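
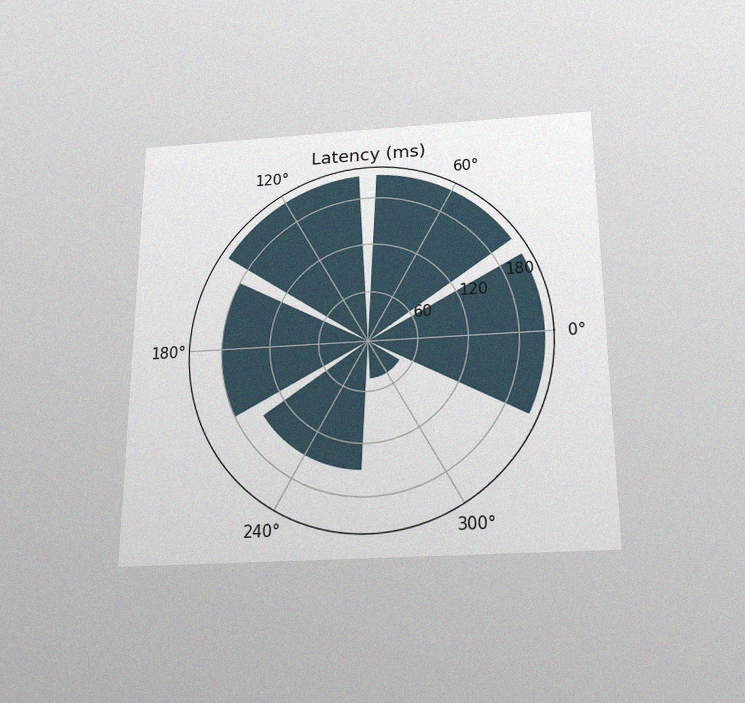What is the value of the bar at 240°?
150ms

The chart is viewed slightly from below, with some photo noise. The bar at 240° reaches 150ms on the radial axis.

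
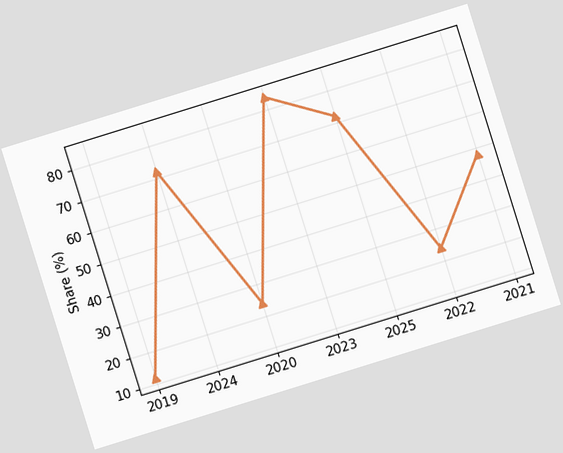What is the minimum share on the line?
12%

The chart is tilted about 17° counter-clockwise. The lowest point is at 2019, and reading across to the y-axis gives 12%.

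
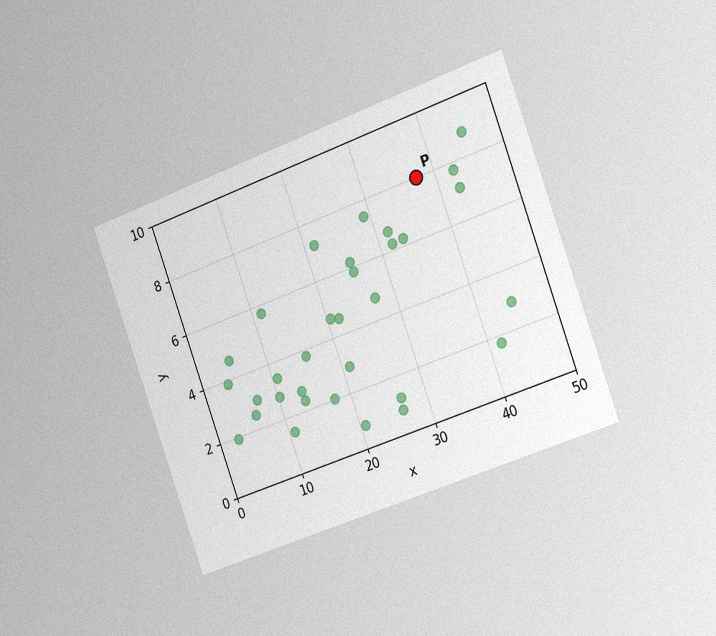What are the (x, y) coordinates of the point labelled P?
(37.5, 8)

The chart is tilted about 20° counter-clockwise and viewed slightly from the right, with some photo noise. Following the gridlines from P to each axis, P sits at (37.5, 8).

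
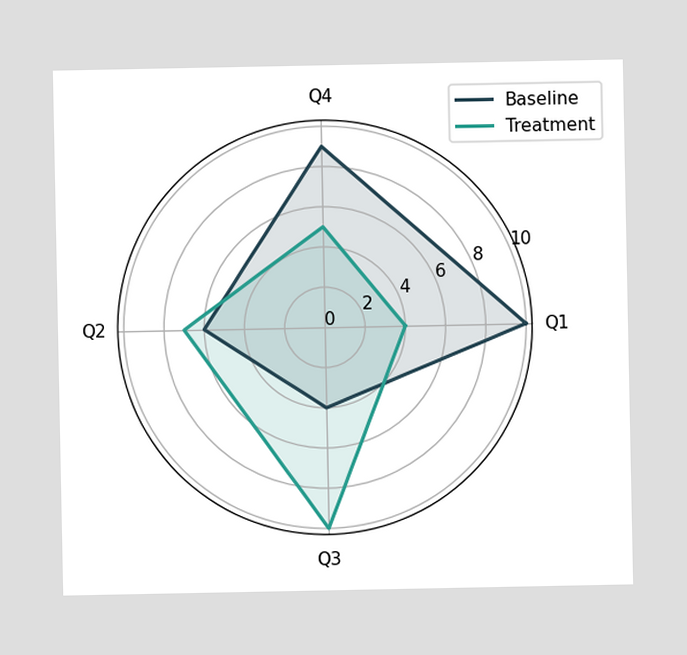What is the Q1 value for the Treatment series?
On the Q1 axis, Treatment reaches 4.

4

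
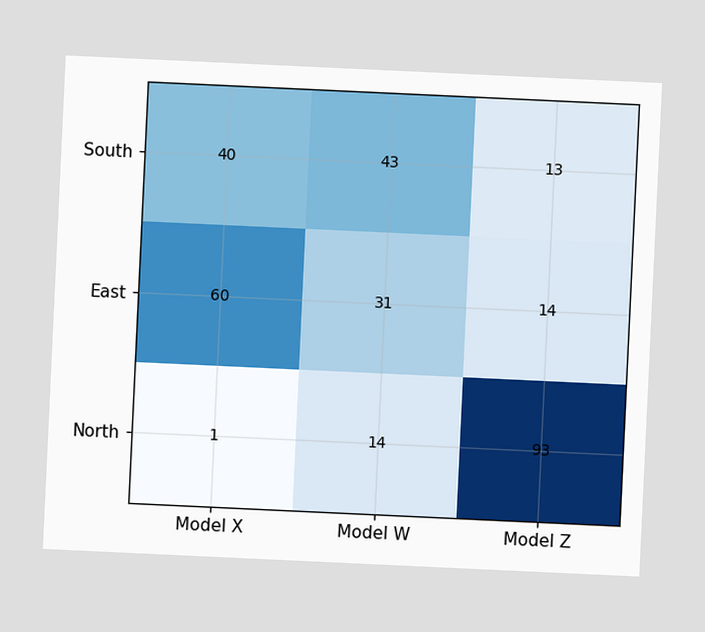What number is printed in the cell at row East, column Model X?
60

The chart is tilted about 3° clockwise. The (East, Model X) cell reads 60.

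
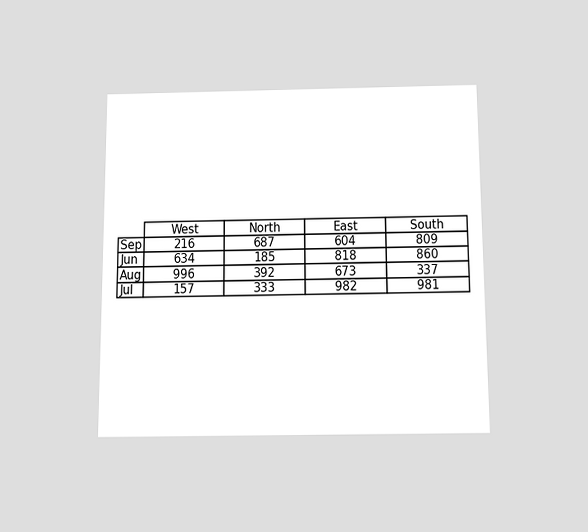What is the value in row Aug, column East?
673

The chart is viewed slightly from below. The (Aug, East) cell reads 673.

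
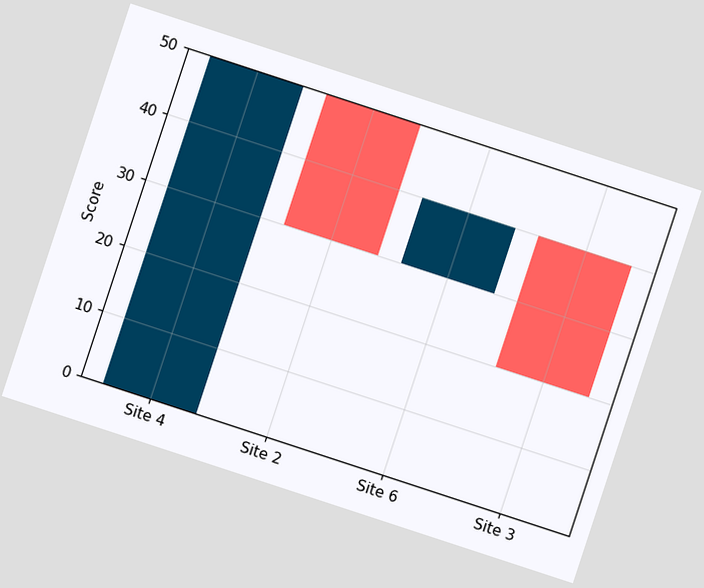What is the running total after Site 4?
The chart is tilted about 18° clockwise. After Site 4 the running total reaches 50.

50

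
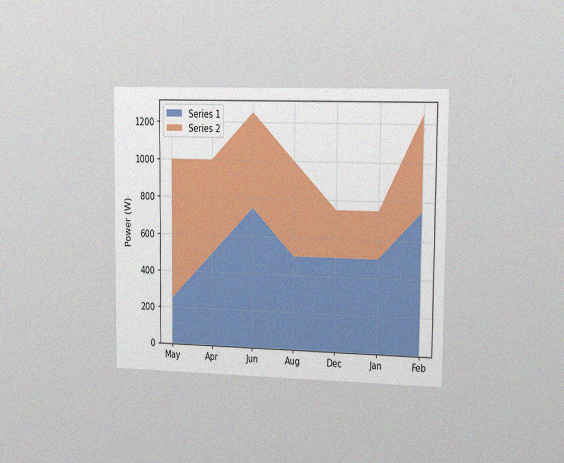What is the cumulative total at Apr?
1000W

The chart is viewed slightly from the right, with some photo noise. The stacked total at Apr reaches 1000W.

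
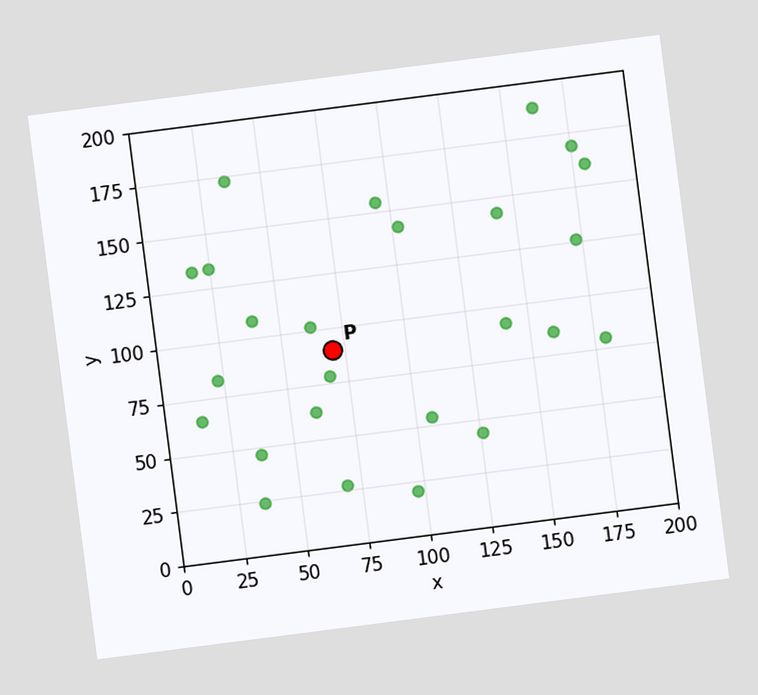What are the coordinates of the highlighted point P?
The chart is tilted about 7° counter-clockwise. Following the gridlines from P to each axis, P sits at (70, 90).

(70, 90)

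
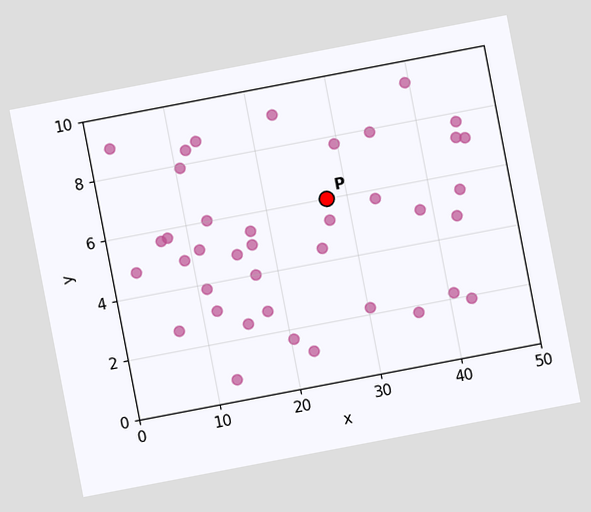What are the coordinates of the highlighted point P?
(27.5, 6)

The chart is tilted about 11° counter-clockwise. Following the gridlines from P to each axis, P sits at (27.5, 6).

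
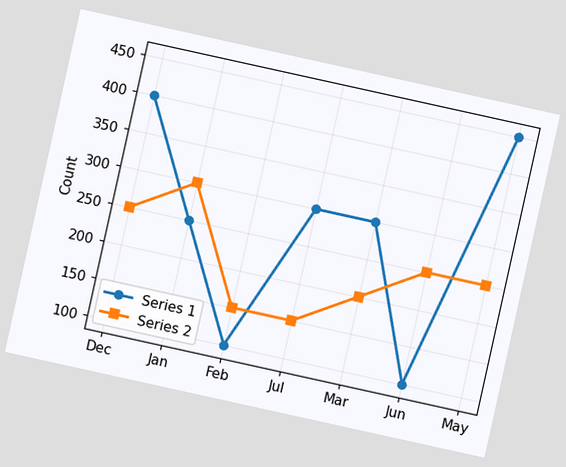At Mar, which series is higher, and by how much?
Series 1, by 100

The chart is tilted about 12° clockwise. At Mar, Series 1 sits above the other line by 100.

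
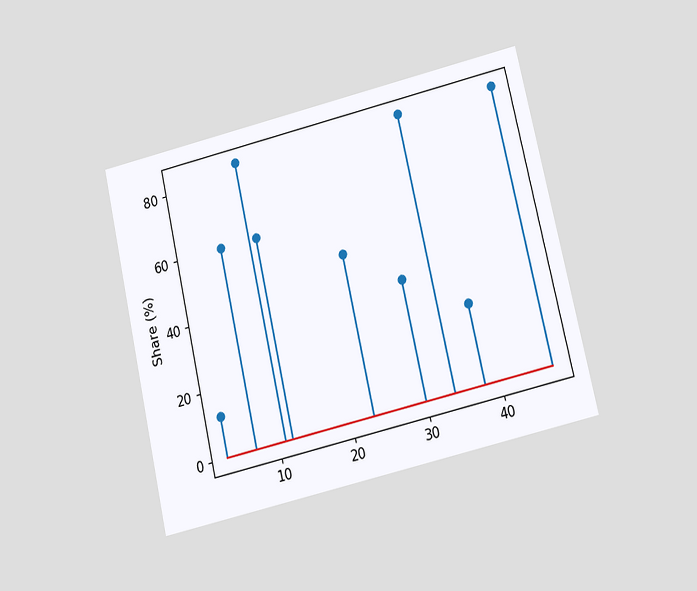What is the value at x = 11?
84%

The chart is tilted about 13° counter-clockwise and viewed slightly from below. The stem at x=11 reaches 84%.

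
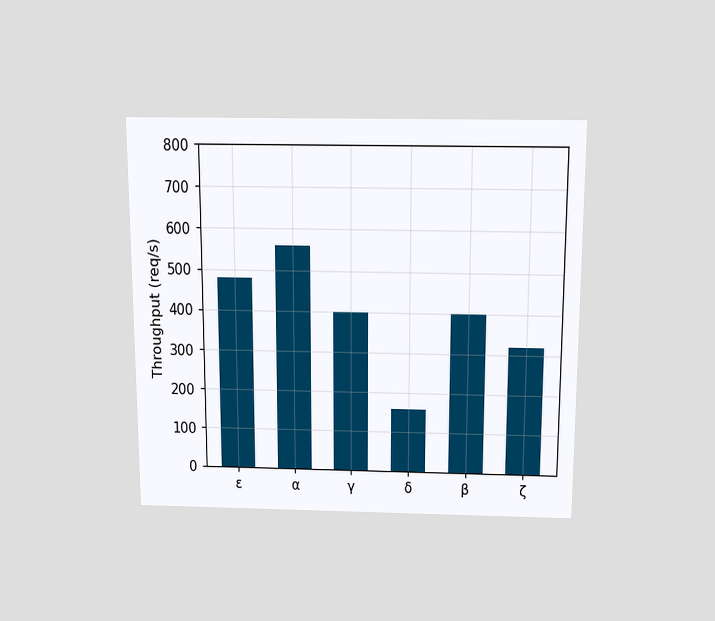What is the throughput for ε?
480req/s

The chart is viewed slightly from above. Reading along the chart's y-axis, the ε bar reaches 480req/s.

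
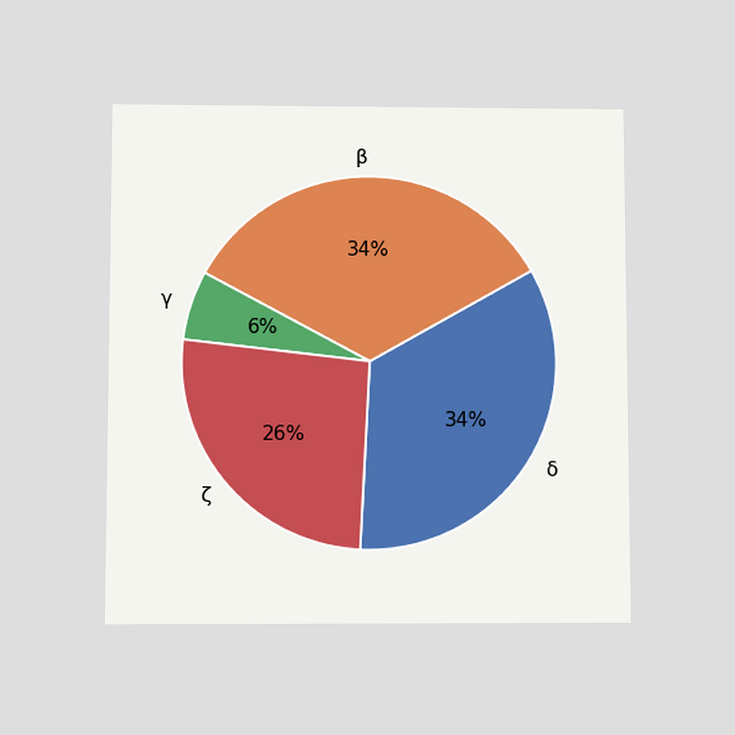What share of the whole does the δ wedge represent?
34%

The chart is viewed slightly from below. The δ slice takes up 34% of the pie.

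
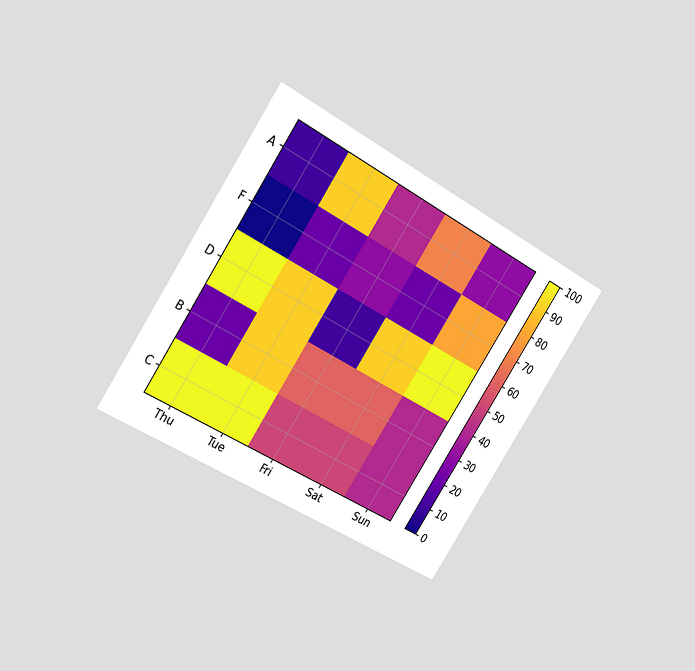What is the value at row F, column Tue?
20

The chart is tilted about 33° clockwise and viewed at a slight angle. Matching cell (F, Tue) against the colorbar gives 20.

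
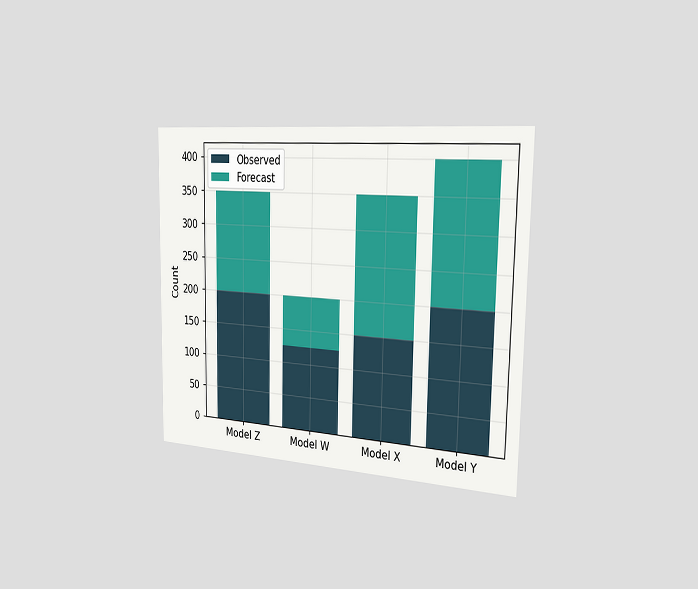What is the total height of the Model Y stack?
400

The chart is viewed slightly from the right. The Model Y stack's top reaches 400 on the y-axis.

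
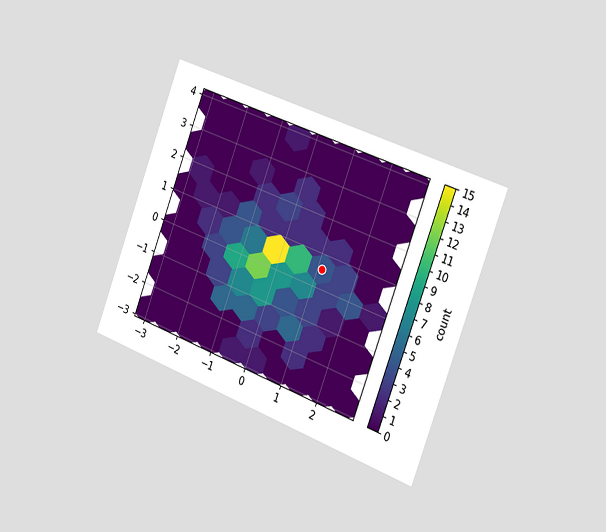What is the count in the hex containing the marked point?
4

The chart is tilted about 21° clockwise and viewed slightly from the right. The marked hex reads 4 on the colorbar.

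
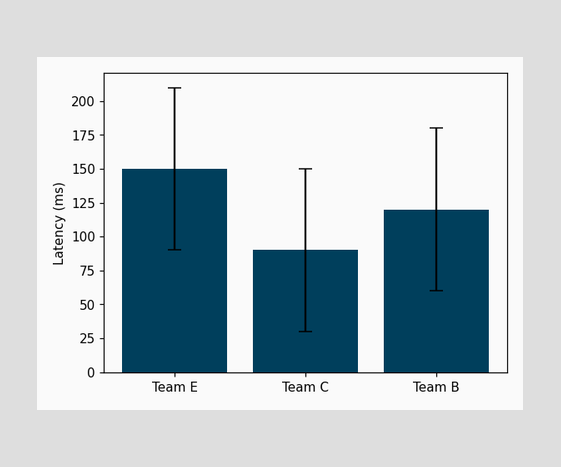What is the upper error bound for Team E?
210ms

The Team E bar's upper whisker reaches 210ms.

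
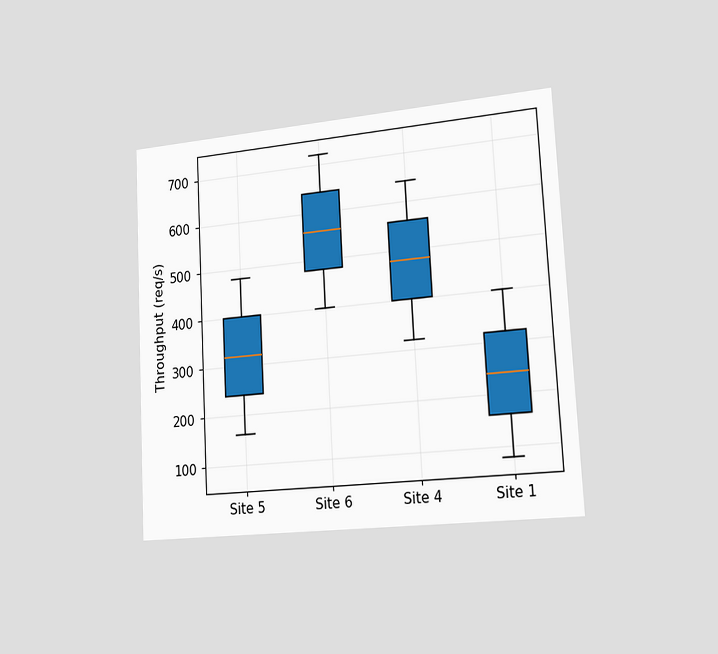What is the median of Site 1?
240req/s

The chart is tilted about 3° counter-clockwise and viewed slightly from the right. The median line in the Site 1 box sits at 240req/s.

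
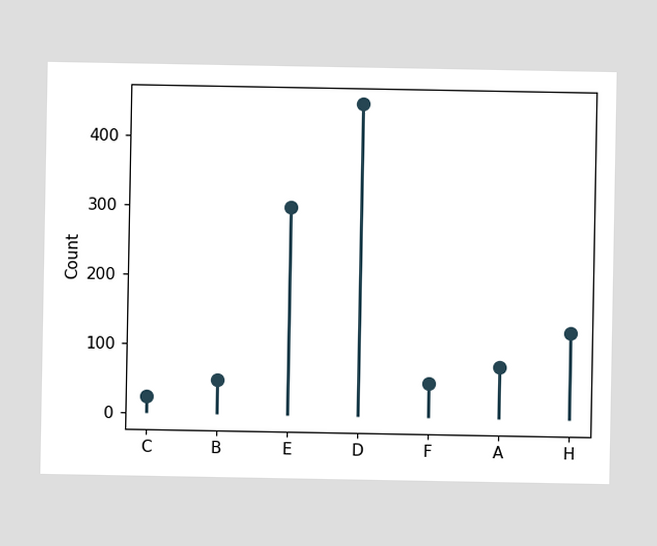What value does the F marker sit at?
The F marker sits at 50.

50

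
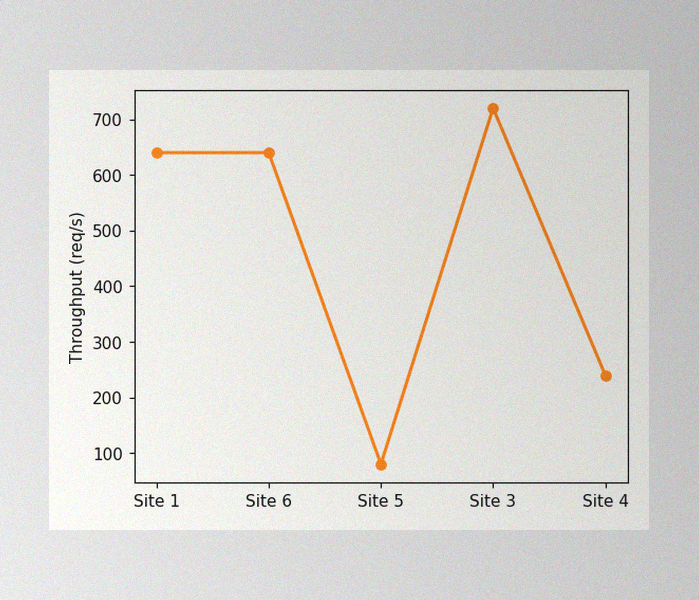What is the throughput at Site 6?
640req/s

The image has some photo noise and uneven lighting. At Site 6, the line is at 640req/s.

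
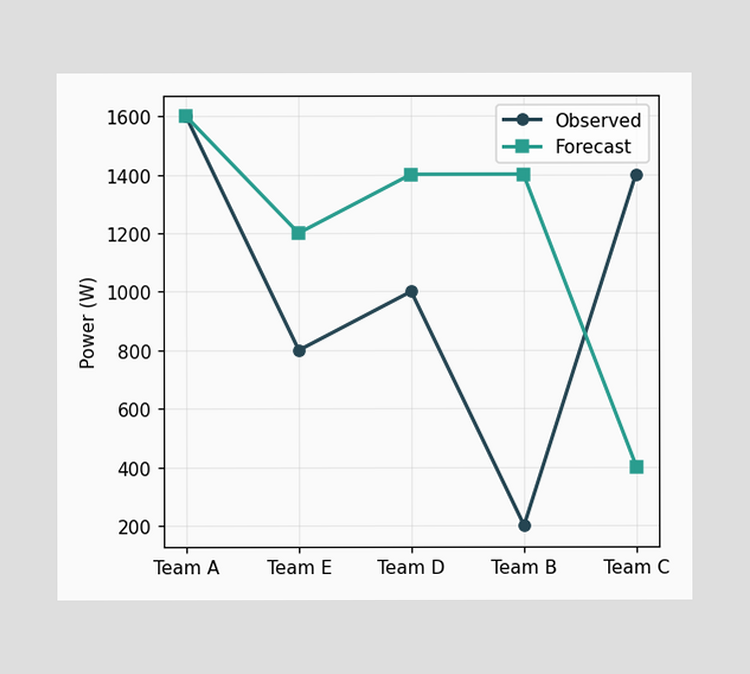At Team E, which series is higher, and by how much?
Forecast, by 400W

At Team E, Forecast sits above the other line by 400W.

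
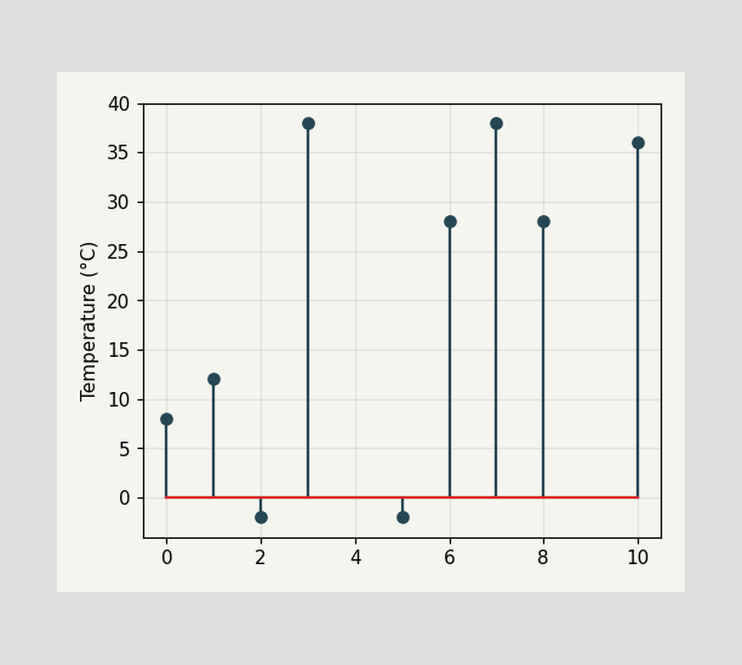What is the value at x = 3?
The stem at x=3 reaches 38°C.

38°C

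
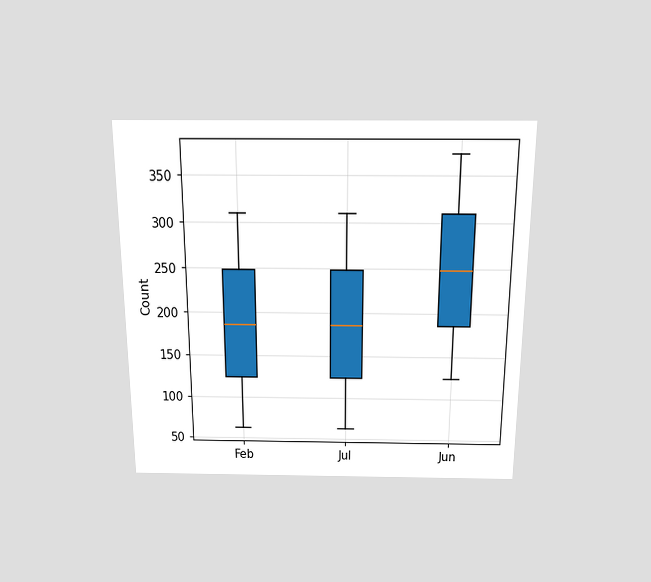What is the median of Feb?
The chart is viewed slightly from above. The median line in the Feb box sits at 186.

186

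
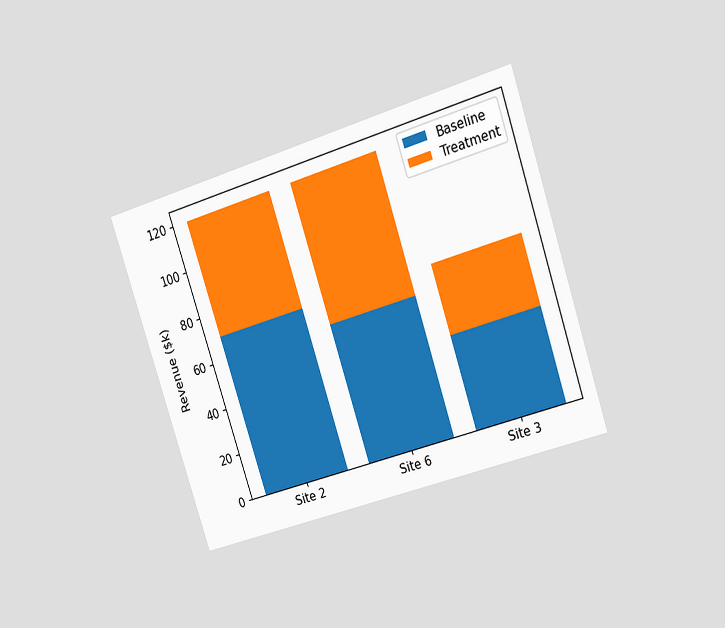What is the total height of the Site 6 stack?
The chart is tilted about 18° counter-clockwise and viewed slightly from the right. The Site 6 stack's top reaches $120k on the y-axis.

$120k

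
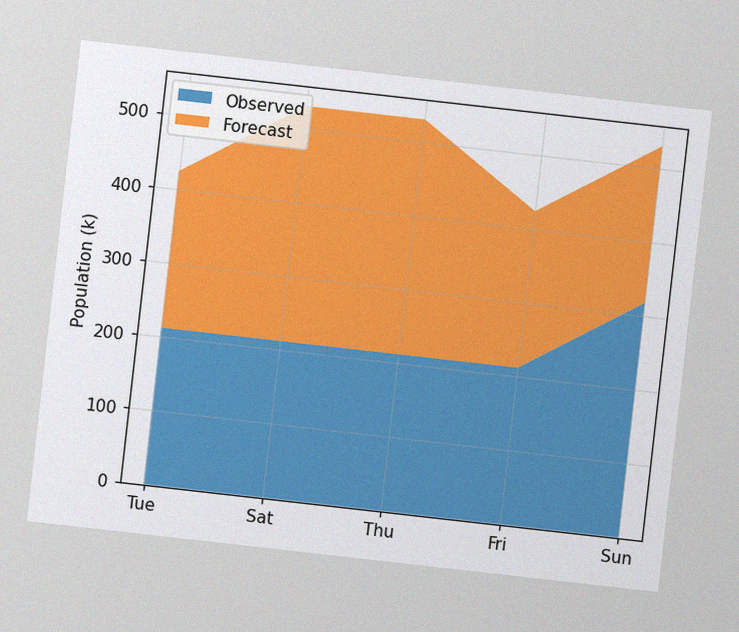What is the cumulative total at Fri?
424k

The chart is tilted about 6° clockwise, with some photo noise. The stacked total at Fri reaches 424k.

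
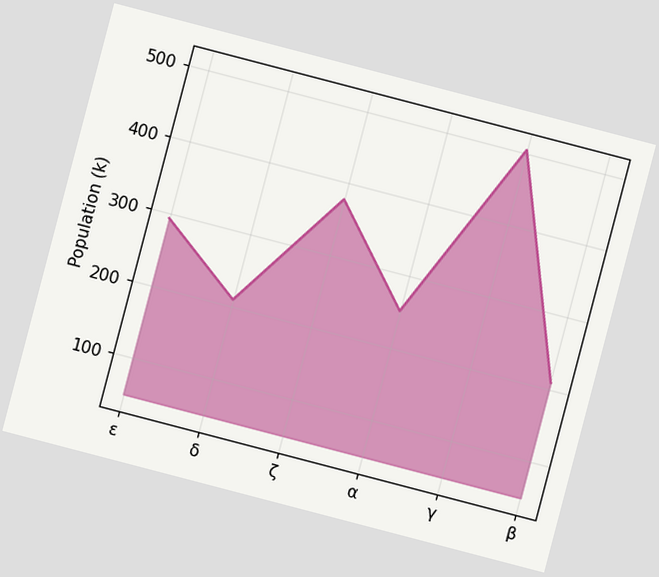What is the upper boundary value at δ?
The chart is tilted about 15° clockwise. At δ the upper boundary is at 210k.

210k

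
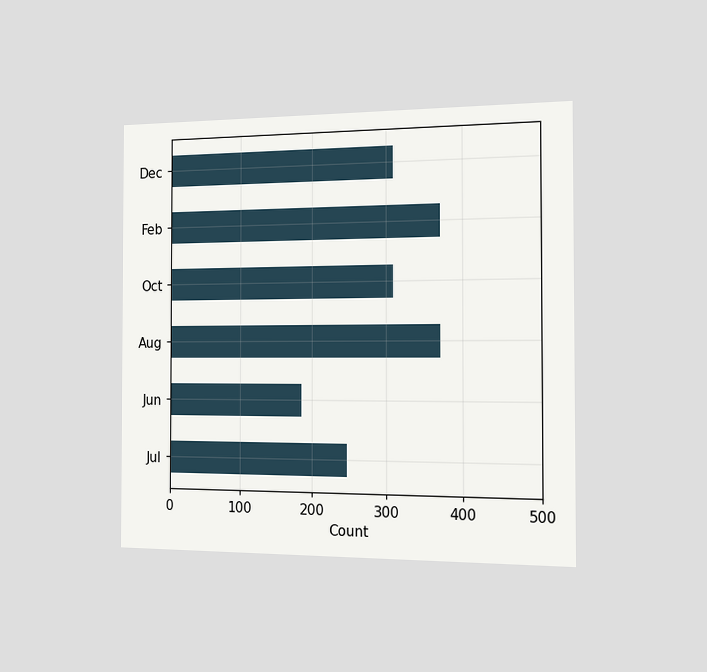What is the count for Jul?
The chart is viewed slightly from the right. Reading along the chart's x-axis, the Jul bar reaches 248.

248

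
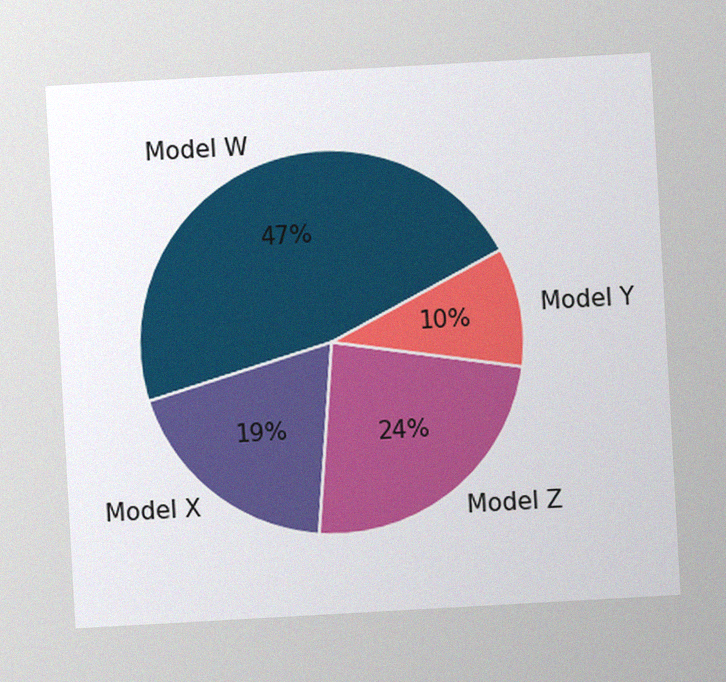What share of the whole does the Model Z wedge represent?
The chart is tilted about 3° counter-clockwise, with some photo noise. The Model Z slice takes up 24% of the pie.

24%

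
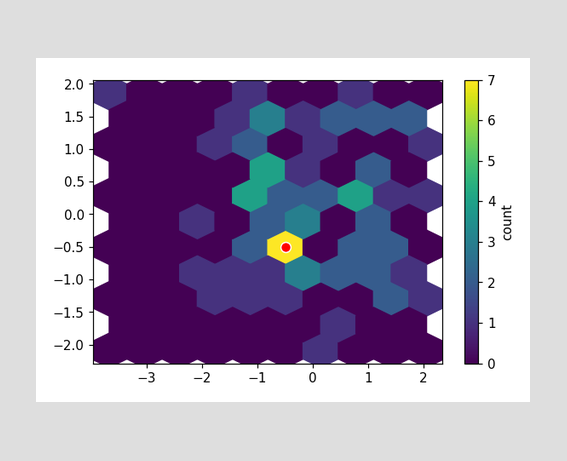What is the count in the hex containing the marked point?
The marked hex reads 7 on the colorbar.

7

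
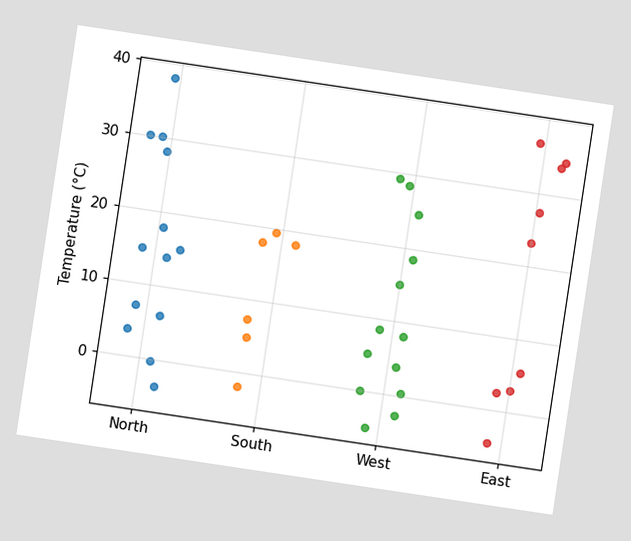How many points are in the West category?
13

The chart is tilted about 9° clockwise. Counting the markers in the West column gives 13.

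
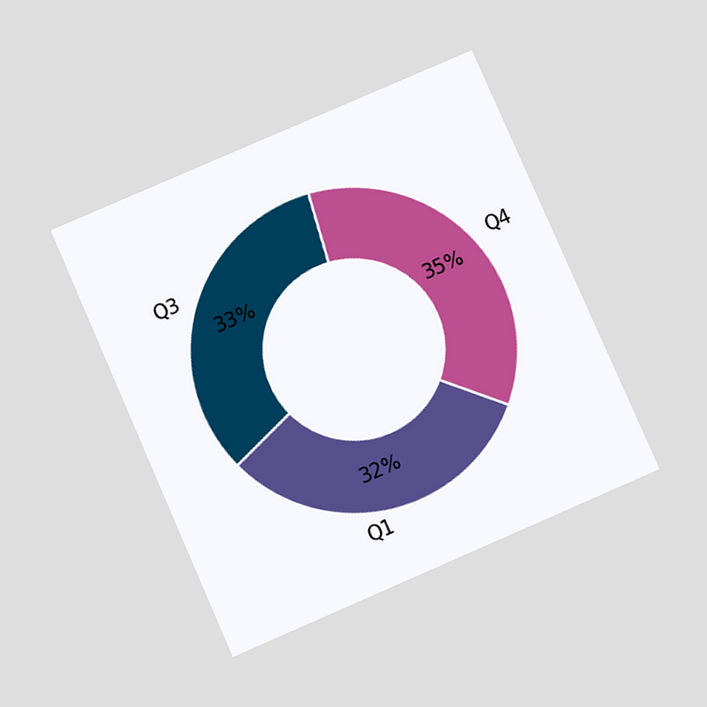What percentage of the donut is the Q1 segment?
The chart is tilted about 24° counter-clockwise and viewed slightly from below. The Q1 segment takes up 32% of the ring.

32%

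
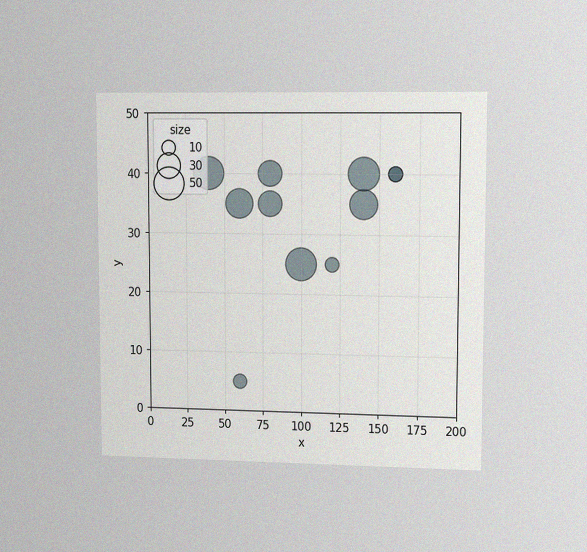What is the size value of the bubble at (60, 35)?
40

The chart is viewed slightly from the right, with some photo noise. Matching the bubble at (60, 35) against the size legend gives 40.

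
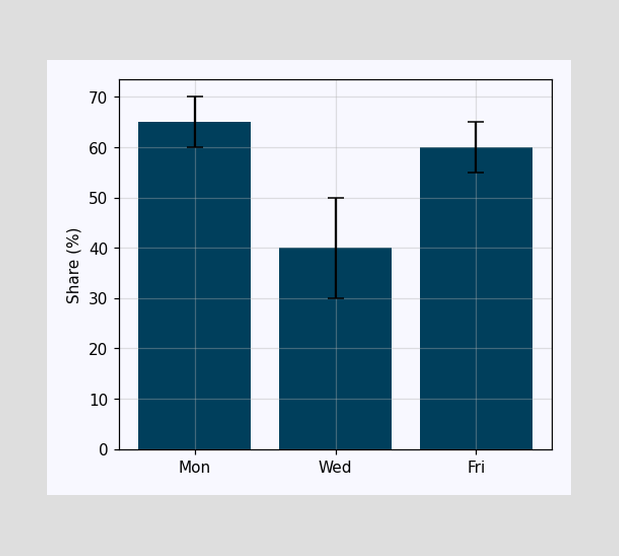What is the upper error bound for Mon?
70%

The Mon bar's upper whisker reaches 70%.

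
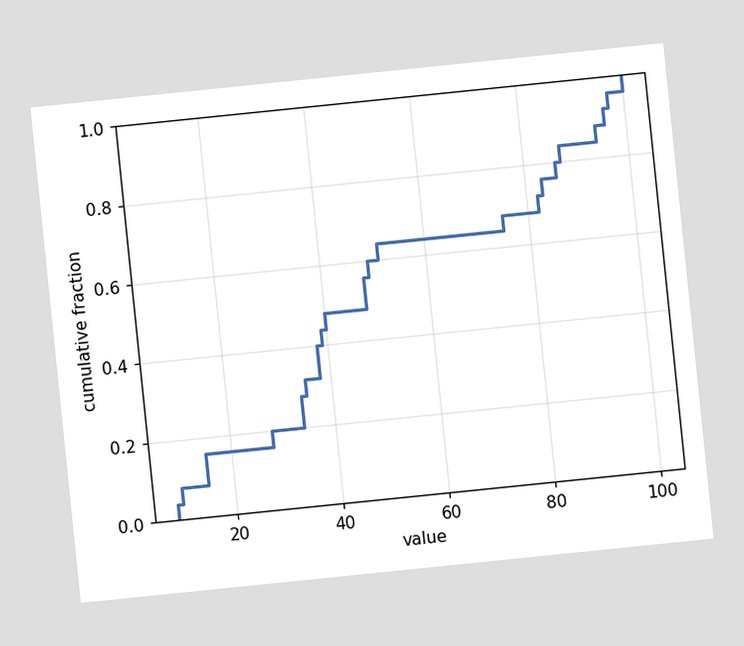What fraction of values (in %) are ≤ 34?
The chart is tilted about 6° counter-clockwise. At x=34 the ECDF step is at 28%.

28%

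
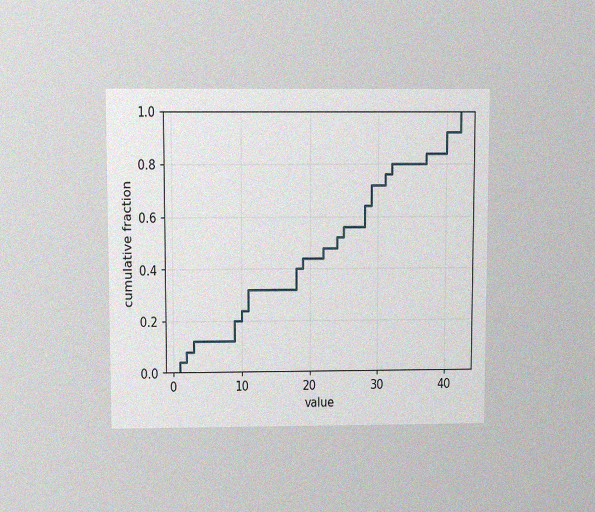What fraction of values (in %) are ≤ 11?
The chart is viewed slightly from above, with some photo noise. At x=11 the ECDF step is at 32%.

32%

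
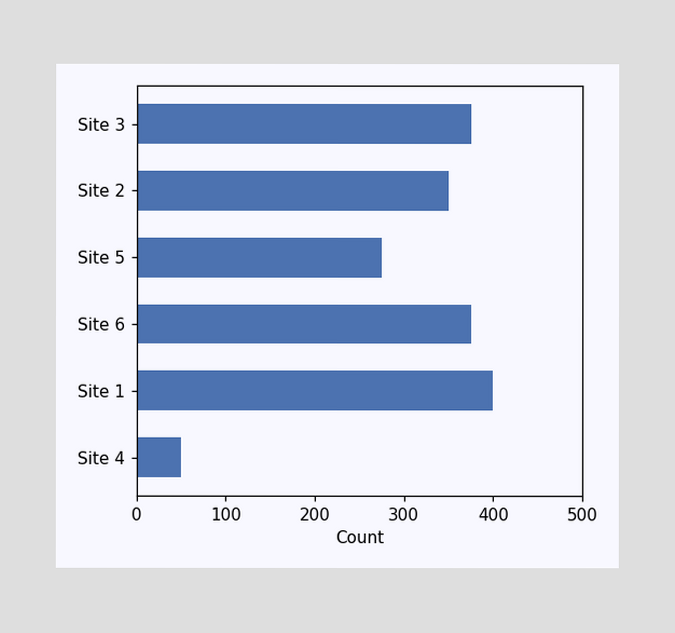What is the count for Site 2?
Reading along the chart's x-axis, the Site 2 bar reaches 350.

350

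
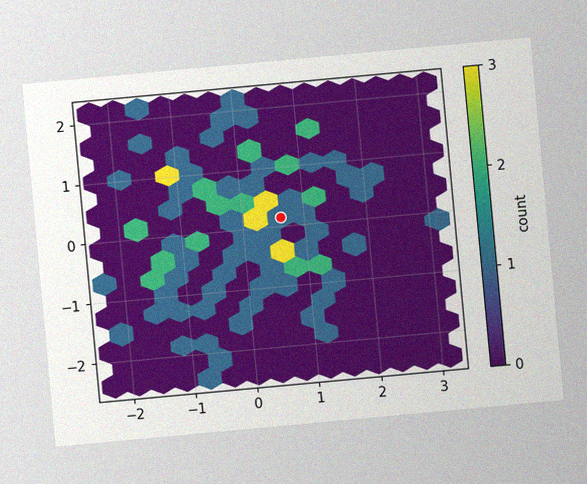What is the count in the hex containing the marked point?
The chart is tilted about 5° counter-clockwise, with some photo noise. The marked hex reads 1 on the colorbar.

1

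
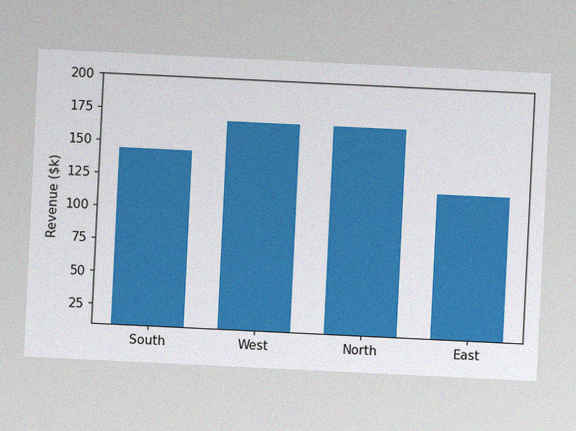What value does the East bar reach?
The chart is tilted about 3° clockwise, with some photo noise. Reading along the chart's y-axis, the East bar reaches $120k.

$120k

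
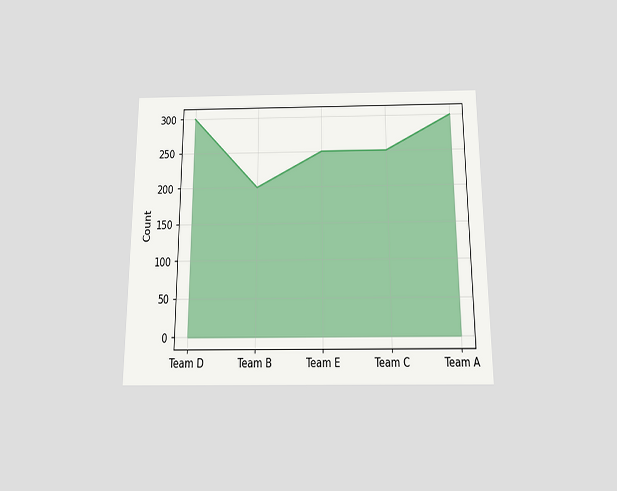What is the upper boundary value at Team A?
300

The chart is viewed slightly from below. At Team A the upper boundary is at 300.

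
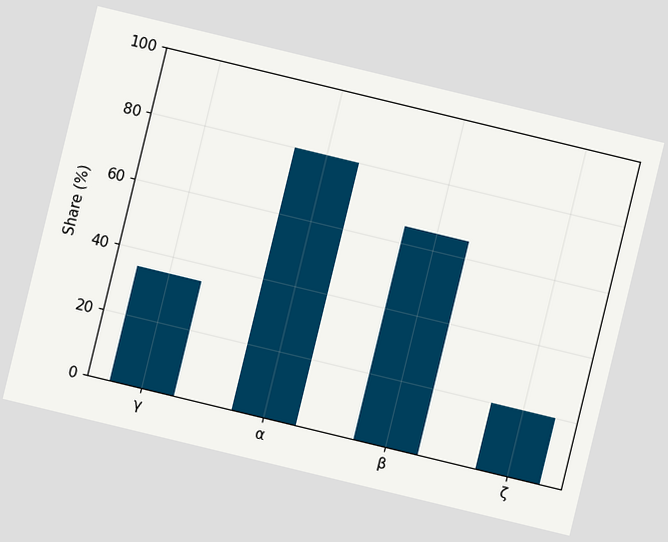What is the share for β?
65%

The chart is tilted about 14° clockwise. Reading along the chart's y-axis, the β bar reaches 65%.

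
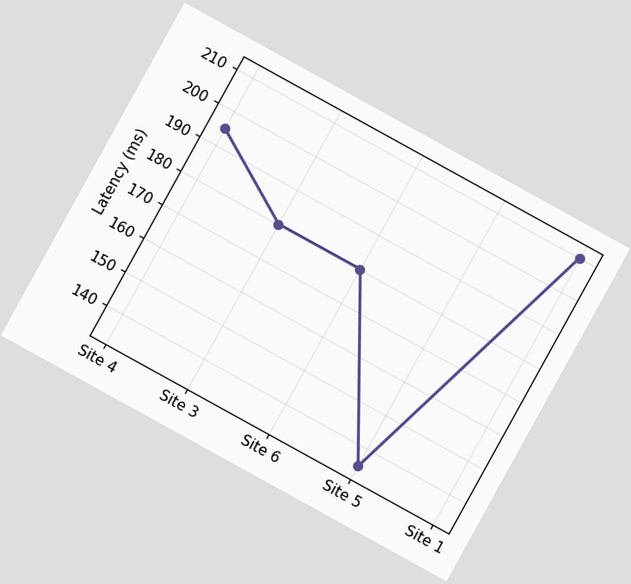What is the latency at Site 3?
180ms

The chart is tilted about 29° clockwise. At Site 3, the line is at 180ms.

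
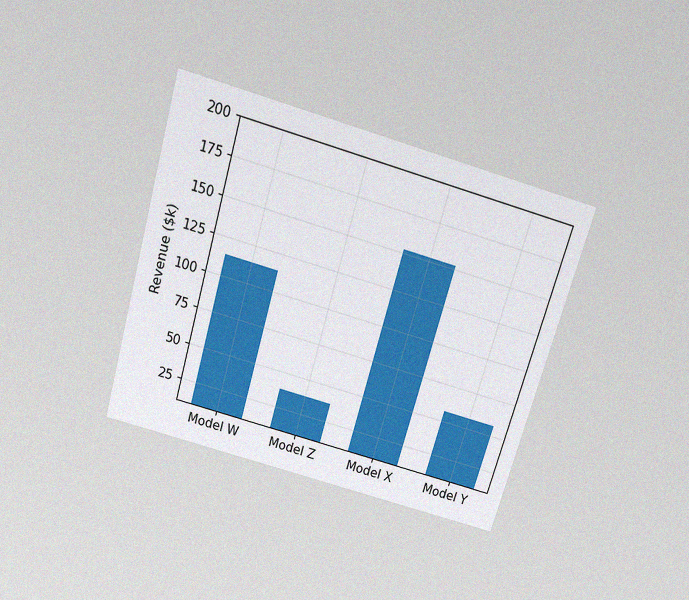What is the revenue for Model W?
The chart is tilted about 16° clockwise and viewed slightly from above, with some photo noise. Reading along the chart's y-axis, the Model W bar reaches $114k.

$114k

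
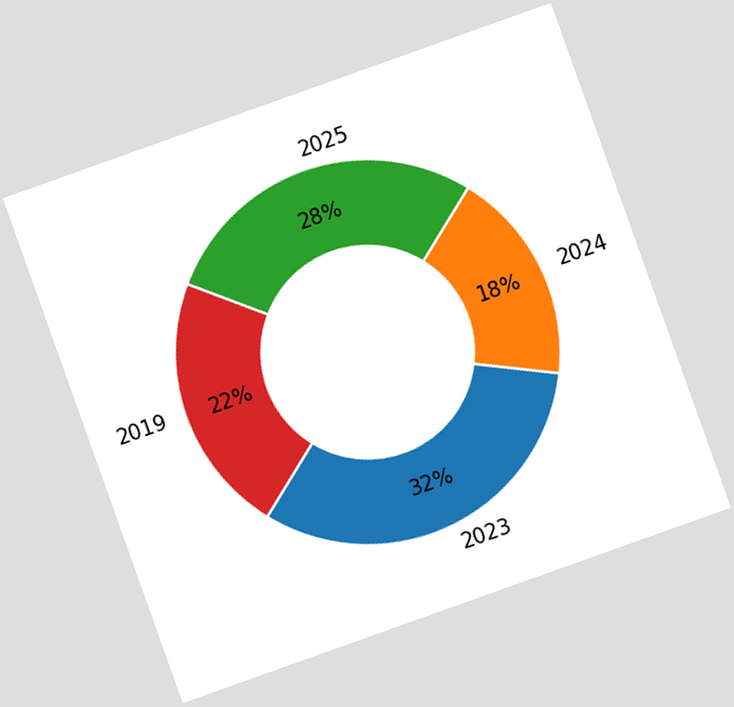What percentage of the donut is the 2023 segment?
The chart is tilted about 20° counter-clockwise. The 2023 segment takes up 32% of the ring.

32%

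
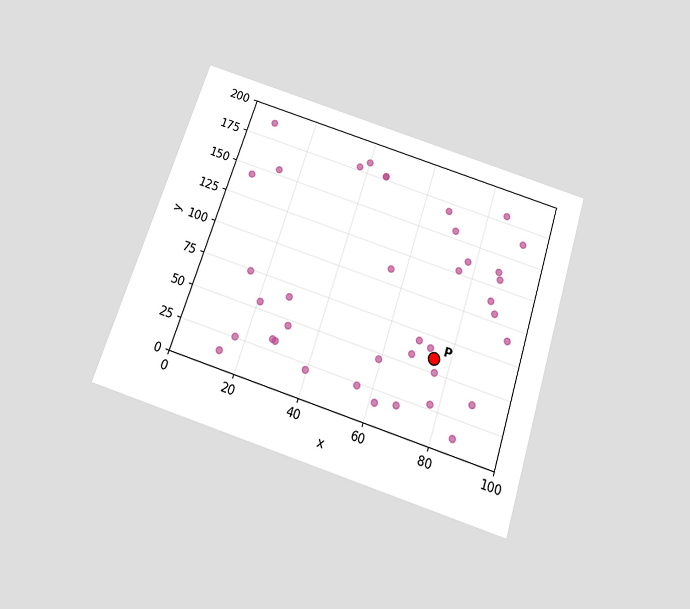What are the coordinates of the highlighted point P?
The chart is tilted about 18° clockwise and viewed slightly from below. Following the gridlines from P to each axis, P sits at (75, 60).

(75, 60)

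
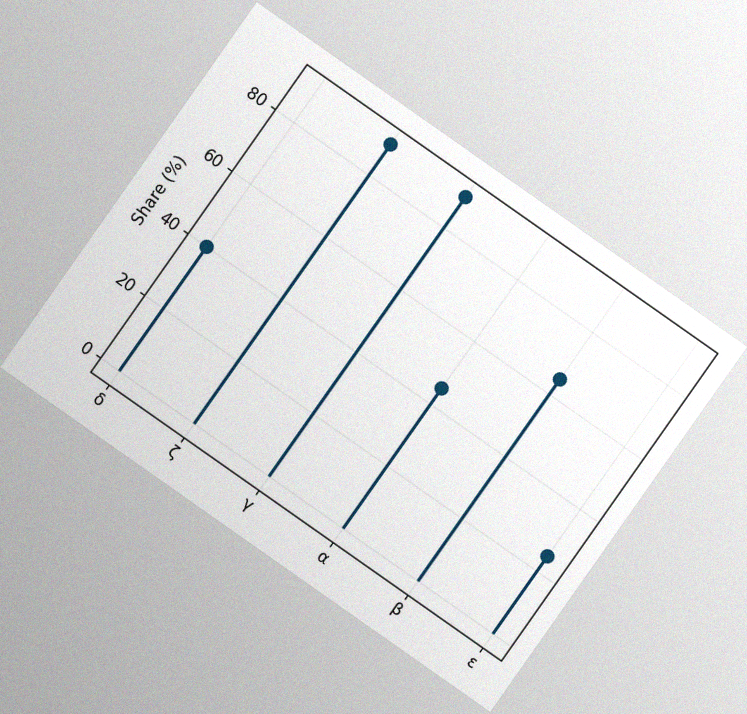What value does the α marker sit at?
The chart is tilted about 35° clockwise, with some photo noise. The α marker sits at 45%.

45%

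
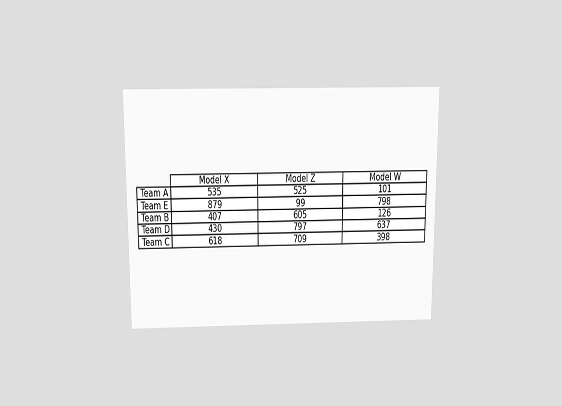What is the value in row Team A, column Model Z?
525

The chart is viewed slightly from above. The (Team A, Model Z) cell reads 525.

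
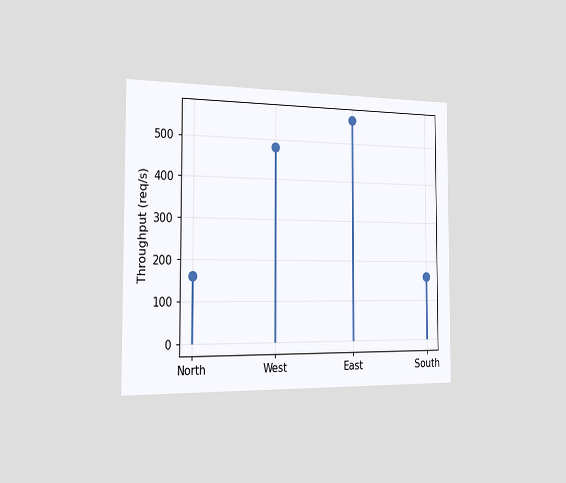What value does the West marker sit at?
480req/s

The chart is viewed slightly from the left. The West marker sits at 480req/s.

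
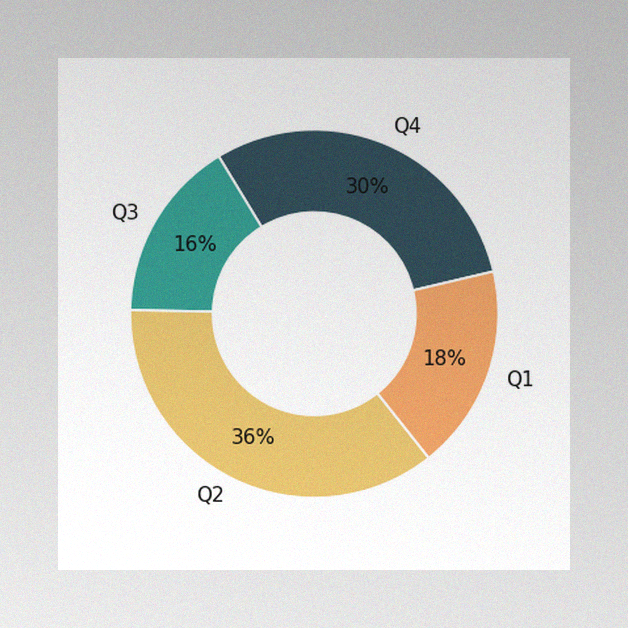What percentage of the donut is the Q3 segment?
16%

The image has some photo noise and uneven lighting. The Q3 segment takes up 16% of the ring.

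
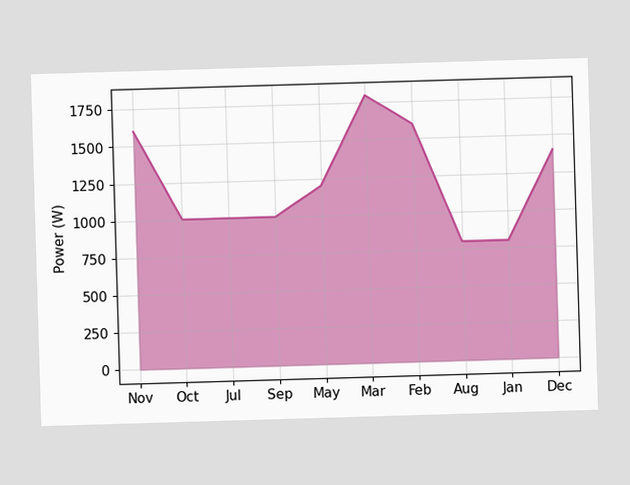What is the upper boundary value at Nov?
At Nov the upper boundary is at 1600W.

1600W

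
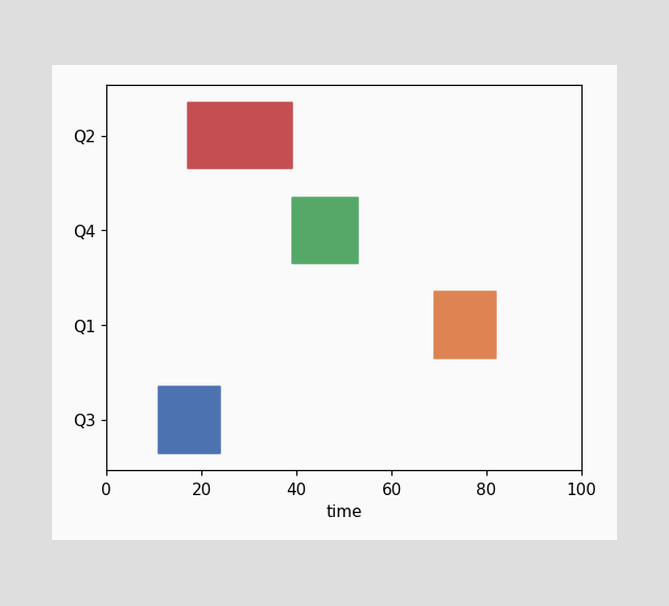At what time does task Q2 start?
The Q2 bar begins at t=17.

17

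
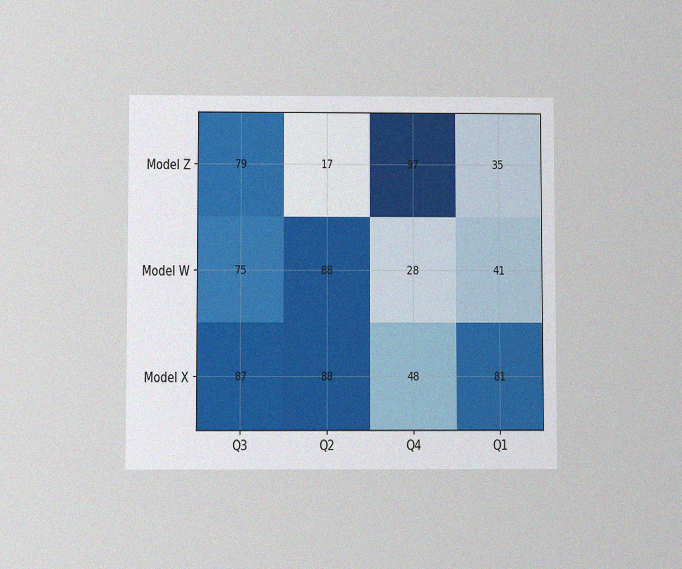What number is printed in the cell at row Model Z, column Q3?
79

The chart is viewed slightly from below, with some photo noise. The (Model Z, Q3) cell reads 79.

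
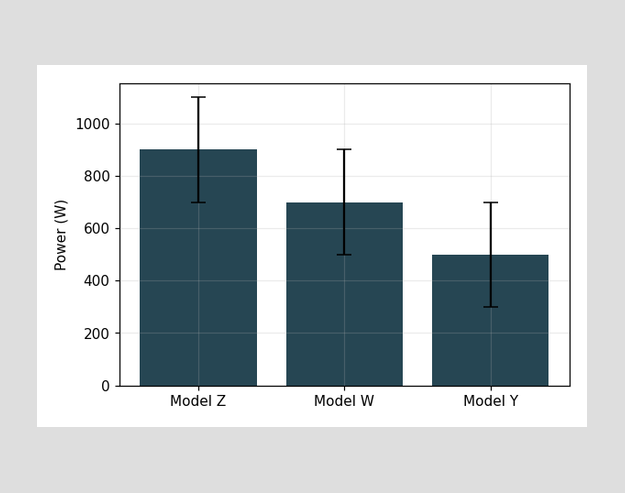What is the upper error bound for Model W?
900W

The Model W bar's upper whisker reaches 900W.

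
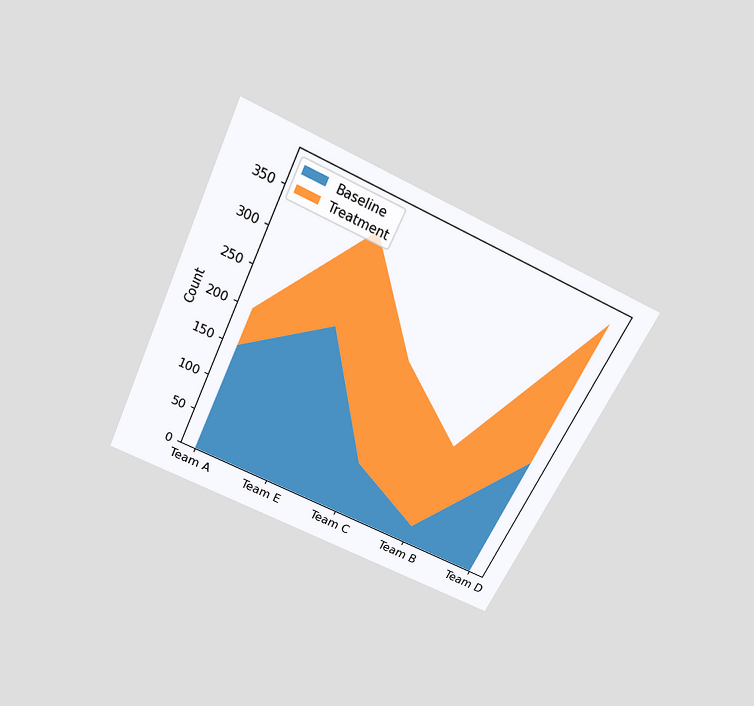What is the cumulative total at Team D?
375

The chart is tilted about 25° clockwise and viewed slightly from above. The stacked total at Team D reaches 375.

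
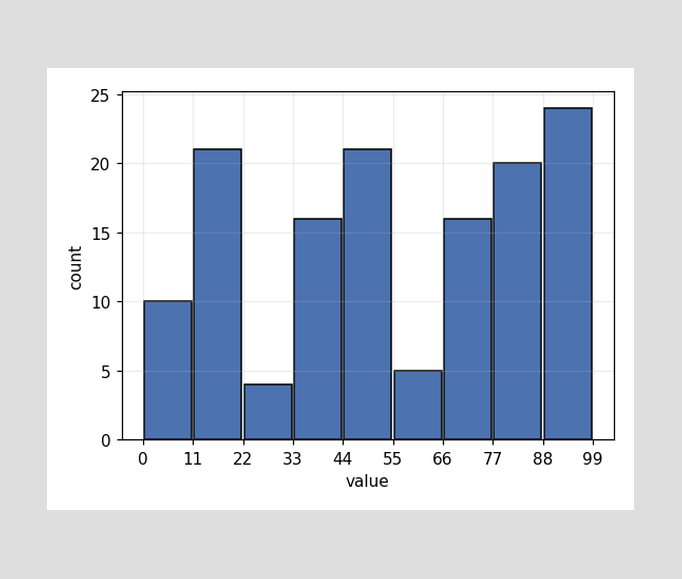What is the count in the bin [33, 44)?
The [33, 44) bin has height 16.

16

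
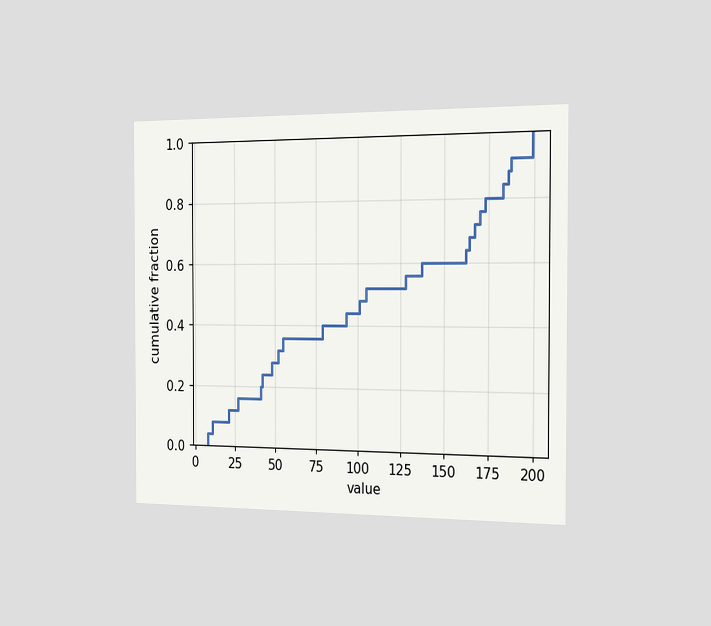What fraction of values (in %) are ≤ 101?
48%

The chart is viewed slightly from the right. At x=101 the ECDF step is at 48%.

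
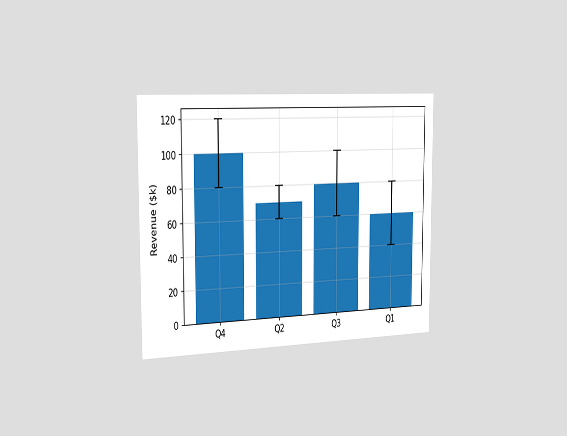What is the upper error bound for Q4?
The chart is viewed slightly from the left. The Q4 bar's upper whisker reaches $120k.

$120k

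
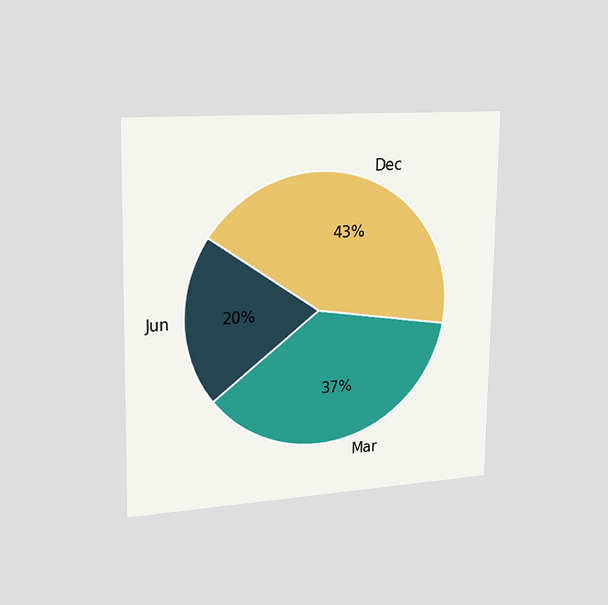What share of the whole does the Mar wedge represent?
The chart is viewed slightly from the left. The Mar slice takes up 37% of the pie.

37%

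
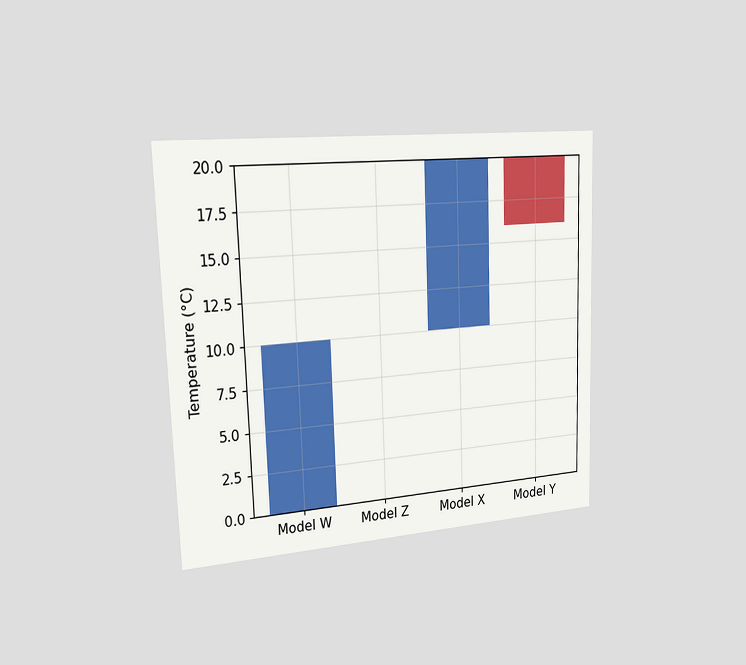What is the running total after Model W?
10°C

The chart is viewed slightly from the left. After Model W the running total reaches 10°C.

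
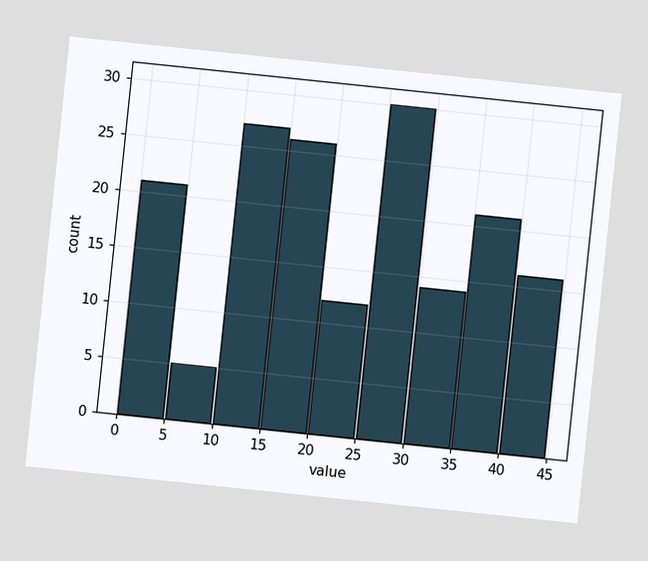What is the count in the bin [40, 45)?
16

The chart is tilted about 6° clockwise. The [40, 45) bin has height 16.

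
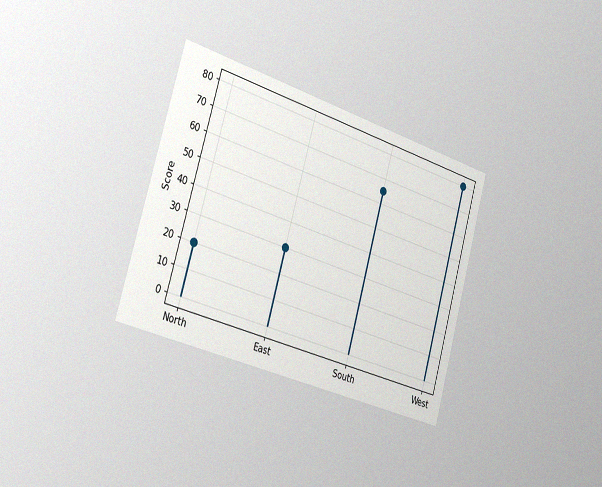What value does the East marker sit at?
The chart is tilted about 16° clockwise and viewed slightly from the left, with some photo noise. The East marker sits at 30.

30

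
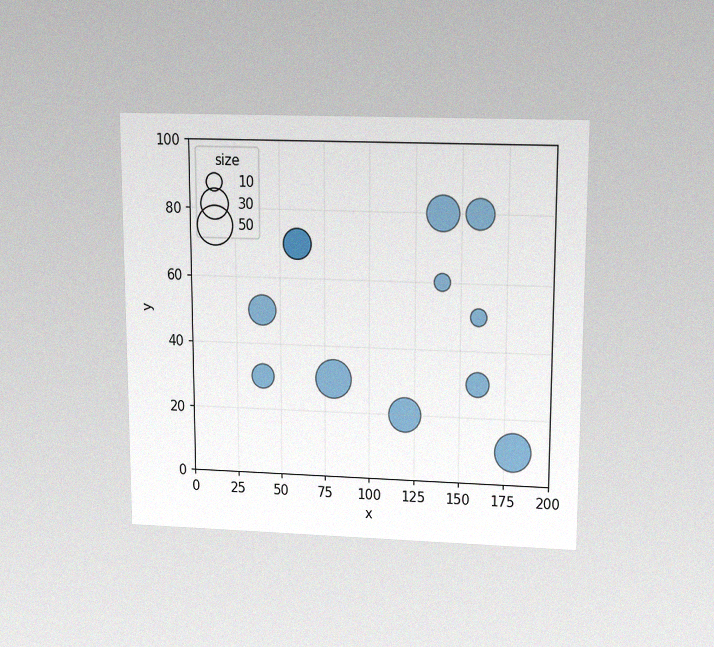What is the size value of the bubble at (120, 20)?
40

The chart is viewed slightly from above, with some photo noise. Matching the bubble at (120, 20) against the size legend gives 40.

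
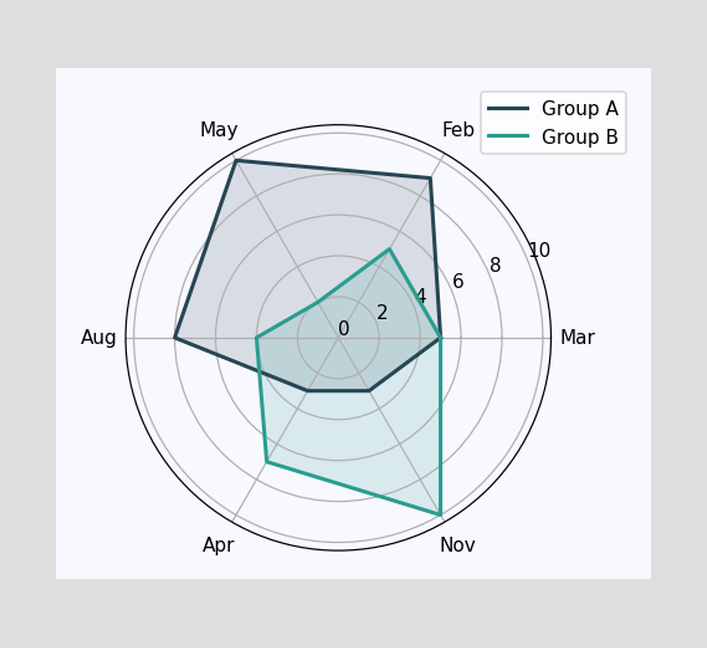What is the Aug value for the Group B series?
On the Aug axis, Group B reaches 4.

4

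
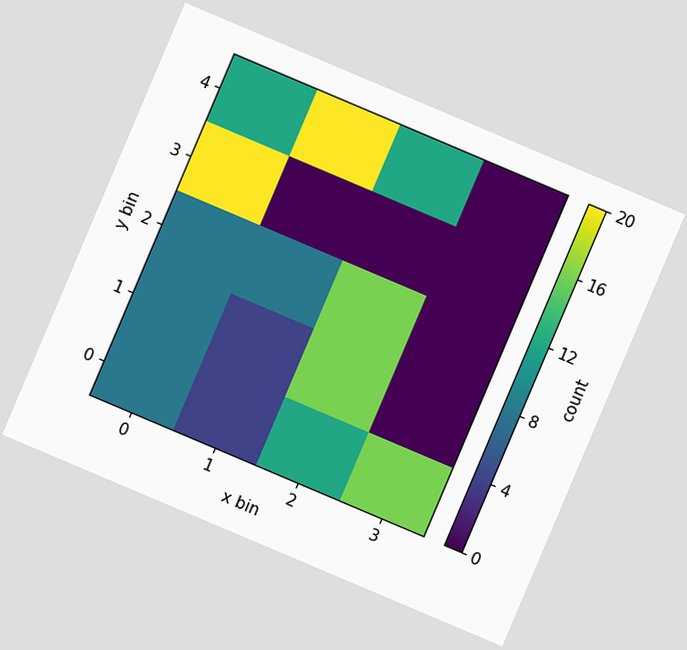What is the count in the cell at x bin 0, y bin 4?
12

The chart is tilted about 23° clockwise. Matching the cell (0, 4) against the colorbar gives 12.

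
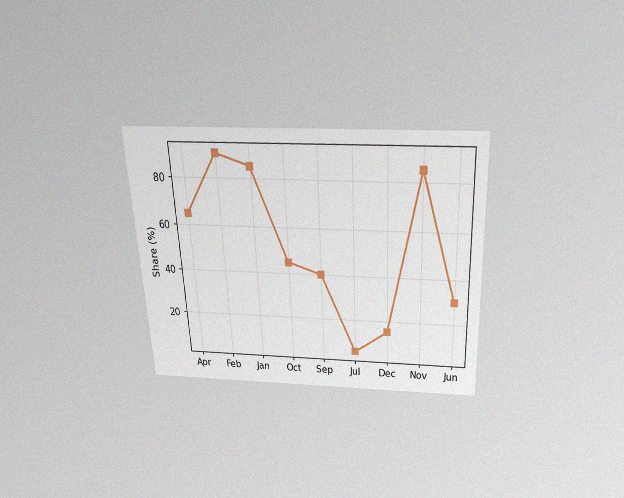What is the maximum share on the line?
90%

The chart is tilted about 3° counter-clockwise and viewed slightly from above, with some photo noise. The highest point is at Feb, and reading across to the y-axis gives 90%.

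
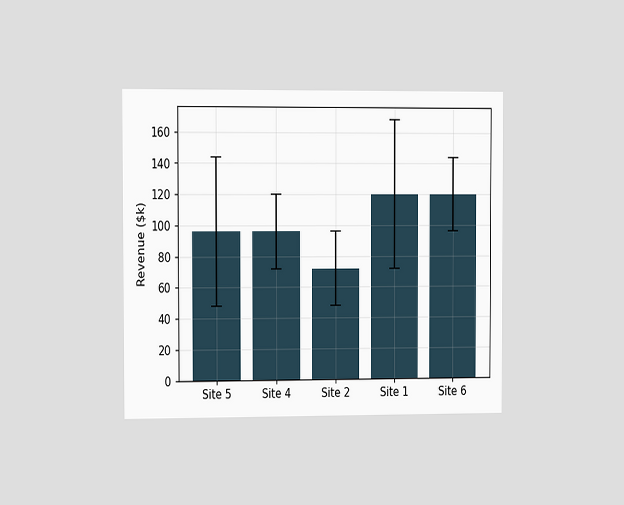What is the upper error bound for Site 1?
$168k

The chart is viewed slightly from the left. The Site 1 bar's upper whisker reaches $168k.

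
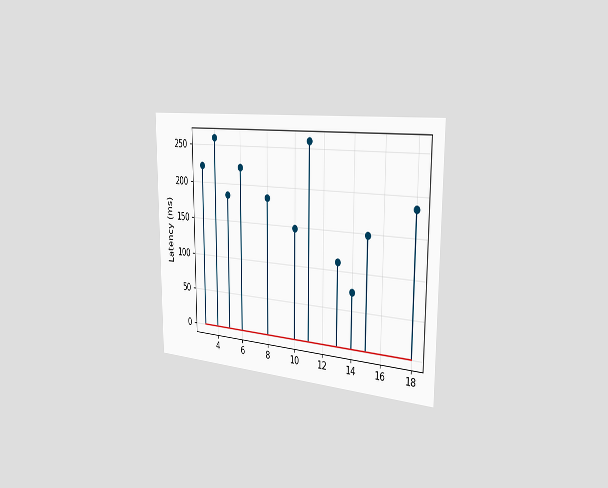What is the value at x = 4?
259ms

The chart is viewed slightly from the right. The stem at x=4 reaches 259ms.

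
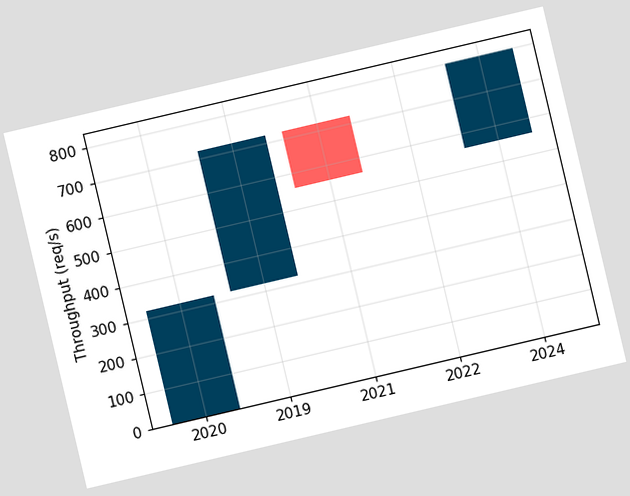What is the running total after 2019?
The chart is tilted about 13° counter-clockwise. After 2019 the running total reaches 720req/s.

720req/s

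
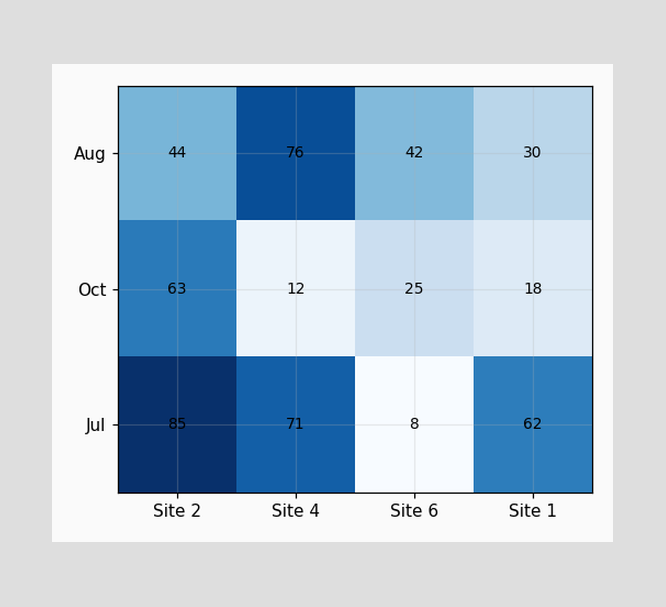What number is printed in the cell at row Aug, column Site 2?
44

The (Aug, Site 2) cell reads 44.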